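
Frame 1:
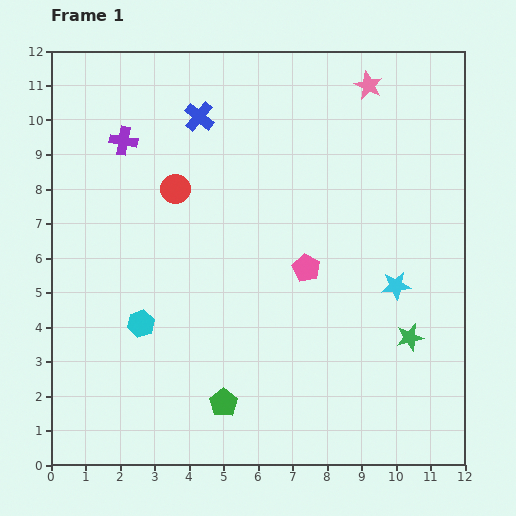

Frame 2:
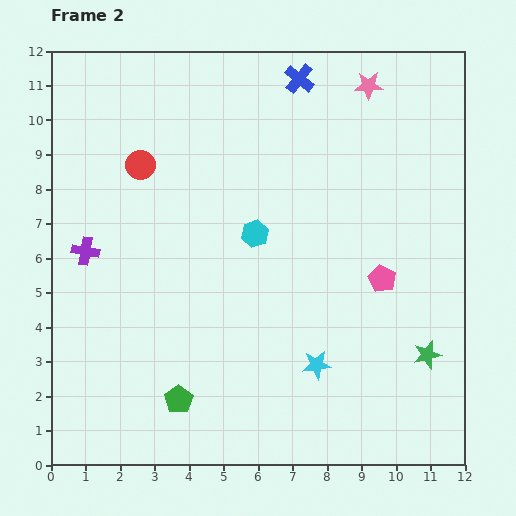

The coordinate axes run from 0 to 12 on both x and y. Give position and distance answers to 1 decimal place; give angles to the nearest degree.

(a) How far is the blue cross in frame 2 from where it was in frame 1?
3.1

The blue cross moved from (4.3, 10.1) to (7.2, 11.2), a distance of √(2.9² + 1.1²) ≈ 3.1.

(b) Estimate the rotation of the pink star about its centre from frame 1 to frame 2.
27° counter-clockwise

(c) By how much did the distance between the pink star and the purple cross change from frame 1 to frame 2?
+2.2

Distance in frame 1: 7.3. Distance in frame 2: 9.5.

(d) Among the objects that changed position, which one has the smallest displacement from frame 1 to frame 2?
the green star

(moved 0.7)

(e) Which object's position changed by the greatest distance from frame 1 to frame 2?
the cyan hexagon

(moved 4.2; next 3.4)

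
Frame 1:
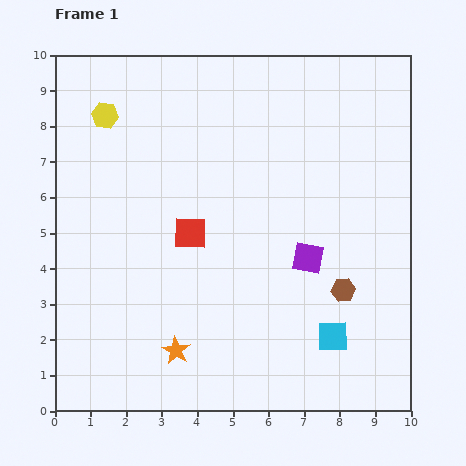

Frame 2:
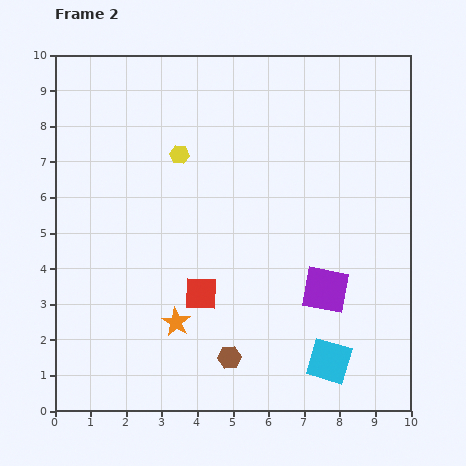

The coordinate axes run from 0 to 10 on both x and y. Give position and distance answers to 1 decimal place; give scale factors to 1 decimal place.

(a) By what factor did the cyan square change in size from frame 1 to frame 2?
1.4×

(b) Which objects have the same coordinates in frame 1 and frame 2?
none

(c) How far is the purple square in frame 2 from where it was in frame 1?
1.0

The purple square moved from (7.1, 4.3) to (7.6, 3.4), a distance of √(0.5² + 0.9²) ≈ 1.0.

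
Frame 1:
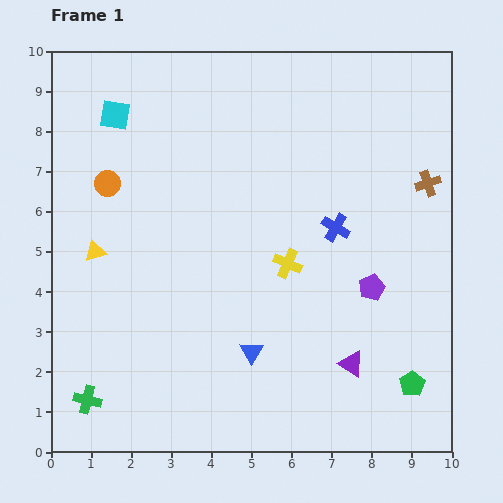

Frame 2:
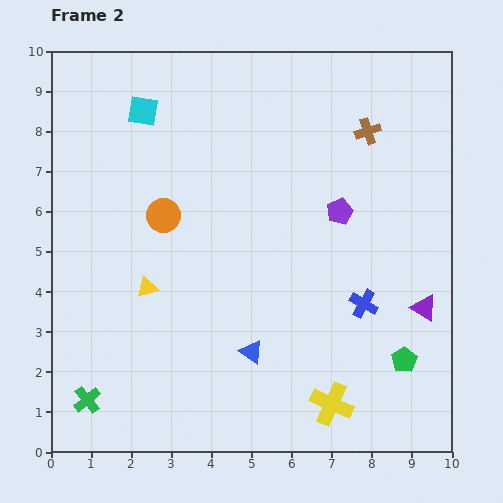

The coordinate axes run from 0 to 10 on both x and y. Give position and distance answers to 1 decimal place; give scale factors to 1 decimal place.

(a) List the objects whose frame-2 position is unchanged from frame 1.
the green cross, the blue triangle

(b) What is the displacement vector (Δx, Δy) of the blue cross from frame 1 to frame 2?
(0.7, -1.9)

The blue cross was at (7.1, 5.6) in frame 1 and (7.8, 3.7) in frame 2.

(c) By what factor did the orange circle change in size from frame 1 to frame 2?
1.3×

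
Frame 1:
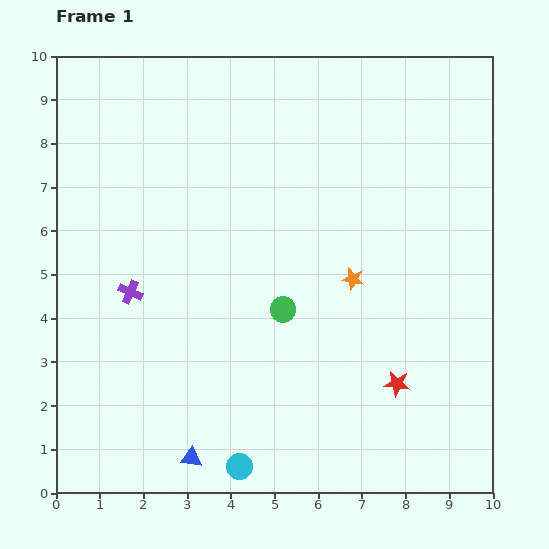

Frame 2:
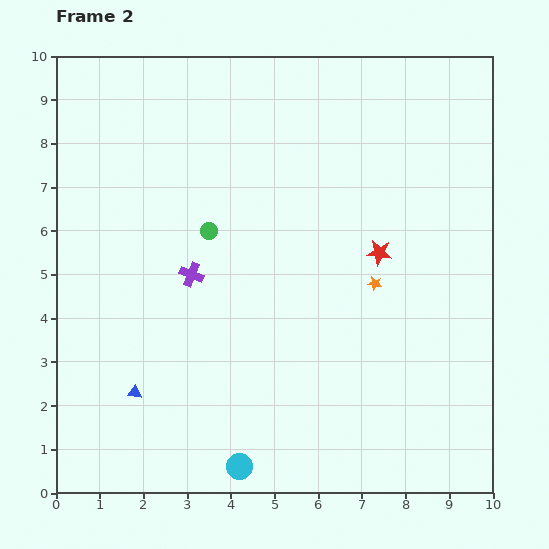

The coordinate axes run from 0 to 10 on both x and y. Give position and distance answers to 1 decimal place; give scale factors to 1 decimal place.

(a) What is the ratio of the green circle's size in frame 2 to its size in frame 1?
0.7×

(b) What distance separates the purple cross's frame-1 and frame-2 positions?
1.5

The purple cross moved from (1.7, 4.6) to (3.1, 5.0), a distance of √(1.4² + 0.4²) ≈ 1.5.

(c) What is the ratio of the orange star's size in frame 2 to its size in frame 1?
0.6×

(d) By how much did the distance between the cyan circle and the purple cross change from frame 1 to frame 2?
-0.2

Distance in frame 1: 4.7. Distance in frame 2: 4.5.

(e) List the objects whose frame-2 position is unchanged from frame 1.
the cyan circle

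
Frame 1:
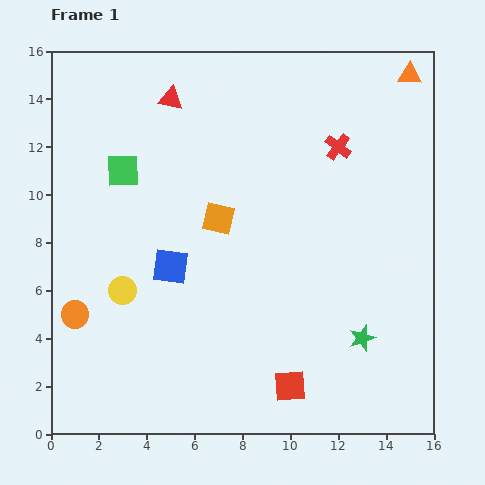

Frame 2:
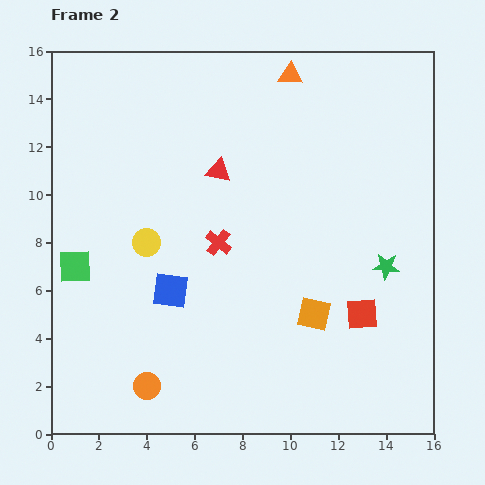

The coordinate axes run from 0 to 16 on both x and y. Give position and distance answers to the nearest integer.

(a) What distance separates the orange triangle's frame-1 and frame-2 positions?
5

The orange triangle moved from (15, 15) to (10, 15), a distance of √(5² + 0²) ≈ 5.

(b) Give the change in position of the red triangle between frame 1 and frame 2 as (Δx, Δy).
(2, -3)

The red triangle was at (5, 14) in frame 1 and (7, 11) in frame 2.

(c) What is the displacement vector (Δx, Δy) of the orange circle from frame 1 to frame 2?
(3, -3)

The orange circle was at (1, 5) in frame 1 and (4, 2) in frame 2.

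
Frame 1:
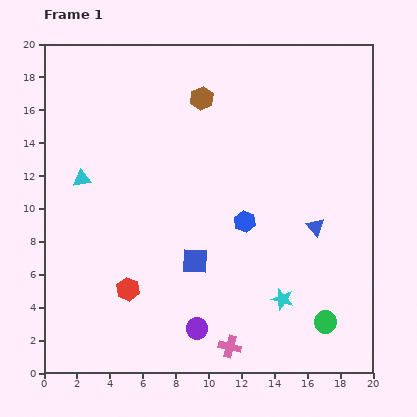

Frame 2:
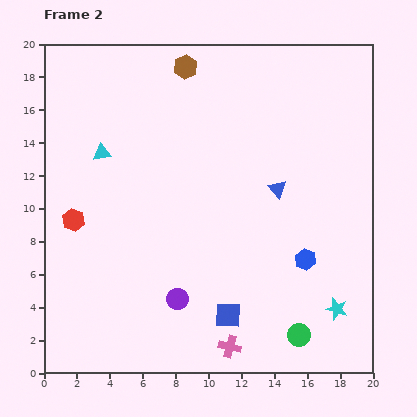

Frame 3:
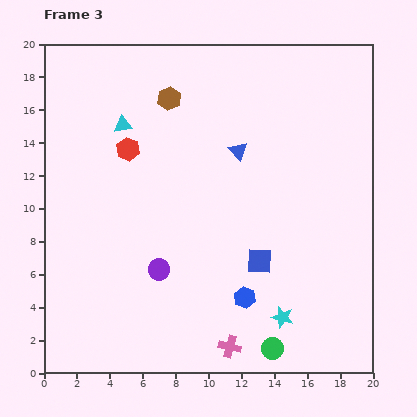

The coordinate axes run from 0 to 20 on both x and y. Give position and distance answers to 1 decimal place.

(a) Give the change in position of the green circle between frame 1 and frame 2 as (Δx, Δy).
(-1.6, -0.8)

The green circle was at (17.1, 3.1) in frame 1 and (15.5, 2.3) in frame 2.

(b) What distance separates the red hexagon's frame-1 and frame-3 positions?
8.5

The red hexagon moved from (5.1, 5.1) to (5.1, 13.6), a distance of √(0.0² + 8.5²) ≈ 8.5.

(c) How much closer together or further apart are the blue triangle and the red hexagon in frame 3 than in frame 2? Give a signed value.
-5.8

Distance in frame 2: 12.5. Distance in frame 3: 6.7.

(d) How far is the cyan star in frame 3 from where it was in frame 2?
3.3

The cyan star moved from (17.8, 3.9) to (14.5, 3.4), a distance of √(3.3² + 0.5²) ≈ 3.3.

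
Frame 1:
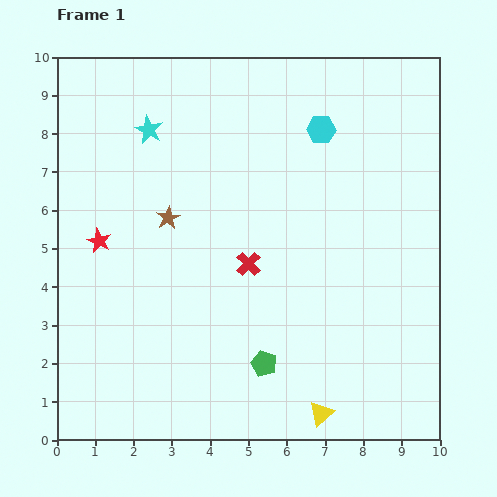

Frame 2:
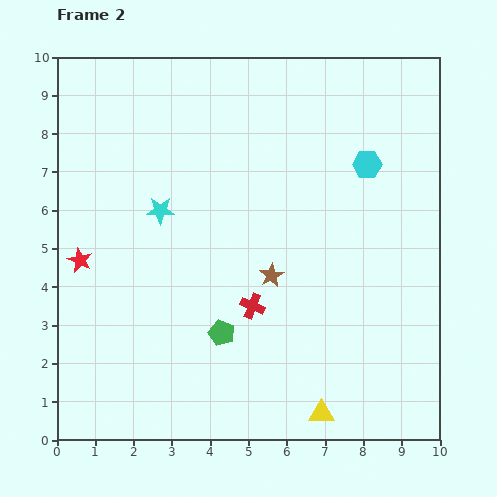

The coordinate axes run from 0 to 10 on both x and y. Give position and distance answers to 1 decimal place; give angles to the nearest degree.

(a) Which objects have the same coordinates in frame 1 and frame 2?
the yellow triangle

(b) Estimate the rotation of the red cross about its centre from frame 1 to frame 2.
23° counter-clockwise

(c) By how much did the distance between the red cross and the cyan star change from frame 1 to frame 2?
-0.9

Distance in frame 1: 4.4. Distance in frame 2: 3.5.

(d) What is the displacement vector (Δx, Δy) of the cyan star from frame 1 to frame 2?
(0.3, -2.1)

The cyan star was at (2.4, 8.1) in frame 1 and (2.7, 6.0) in frame 2.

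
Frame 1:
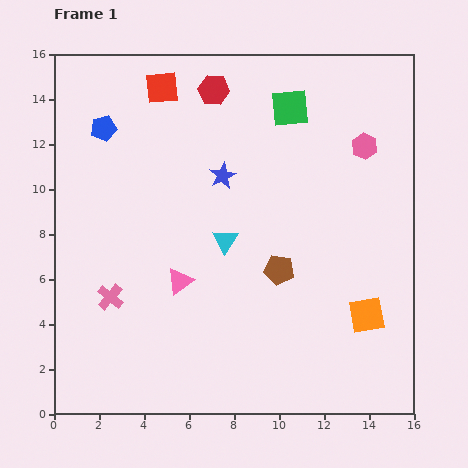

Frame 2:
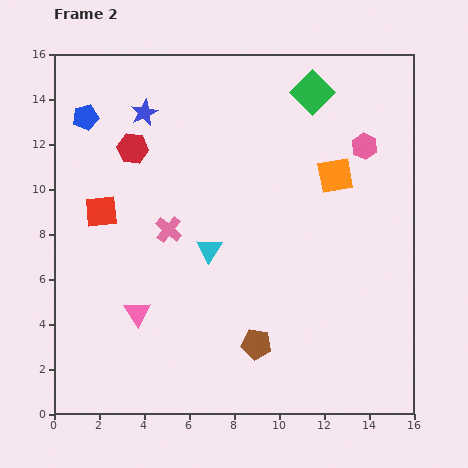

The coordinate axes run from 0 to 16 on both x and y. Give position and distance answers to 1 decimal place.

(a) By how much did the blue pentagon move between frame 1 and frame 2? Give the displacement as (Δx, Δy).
(-0.8, 0.5)

The blue pentagon was at (2.2, 12.7) in frame 1 and (1.4, 13.2) in frame 2.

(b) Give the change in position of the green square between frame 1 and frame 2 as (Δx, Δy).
(1.0, 0.7)

The green square was at (10.5, 13.6) in frame 1 and (11.5, 14.3) in frame 2.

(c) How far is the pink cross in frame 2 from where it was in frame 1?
4.0

The pink cross moved from (2.5, 5.2) to (5.1, 8.2), a distance of √(2.6² + 3.0²) ≈ 4.0.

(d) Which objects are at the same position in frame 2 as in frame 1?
the pink hexagon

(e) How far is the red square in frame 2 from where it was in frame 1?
6.1

The red square moved from (4.8, 14.5) to (2.1, 9.0), a distance of √(2.7² + 5.5²) ≈ 6.1.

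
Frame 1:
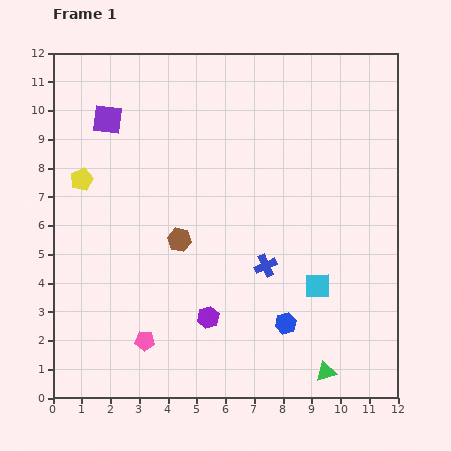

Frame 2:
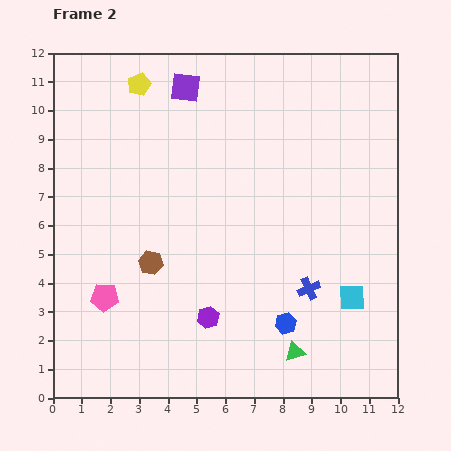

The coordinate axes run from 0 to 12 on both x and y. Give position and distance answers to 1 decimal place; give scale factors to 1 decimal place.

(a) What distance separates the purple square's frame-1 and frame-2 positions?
2.9

The purple square moved from (1.9, 9.7) to (4.6, 10.8), a distance of √(2.7² + 1.1²) ≈ 2.9.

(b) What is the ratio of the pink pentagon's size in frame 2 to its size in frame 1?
1.4×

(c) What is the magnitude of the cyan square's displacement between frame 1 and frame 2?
1.3

The cyan square moved from (9.2, 3.9) to (10.4, 3.5), a distance of √(1.2² + 0.4²) ≈ 1.3.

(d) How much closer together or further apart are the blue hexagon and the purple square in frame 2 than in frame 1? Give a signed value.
-0.5

Distance in frame 1: 9.4. Distance in frame 2: 8.9.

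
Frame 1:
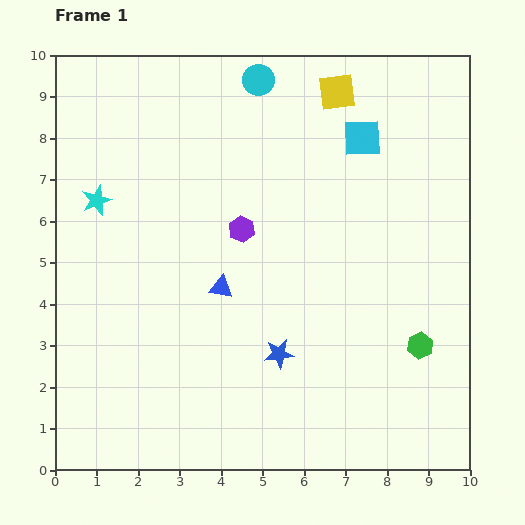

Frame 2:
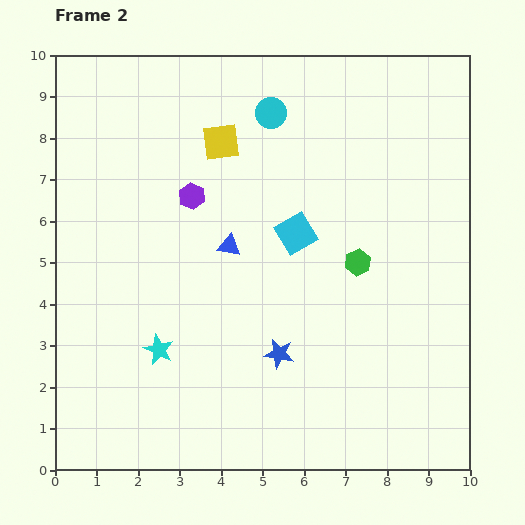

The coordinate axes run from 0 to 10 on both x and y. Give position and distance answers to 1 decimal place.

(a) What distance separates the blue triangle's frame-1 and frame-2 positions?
1.0

The blue triangle moved from (4.0, 4.4) to (4.2, 5.4), a distance of √(0.2² + 1.0²) ≈ 1.0.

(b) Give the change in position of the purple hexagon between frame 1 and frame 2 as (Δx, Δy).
(-1.2, 0.8)

The purple hexagon was at (4.5, 5.8) in frame 1 and (3.3, 6.6) in frame 2.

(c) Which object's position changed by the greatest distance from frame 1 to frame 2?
the cyan star

(moved 3.9; next 3.0)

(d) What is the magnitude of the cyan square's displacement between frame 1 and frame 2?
2.8

The cyan square moved from (7.4, 8.0) to (5.8, 5.7), a distance of √(1.6² + 2.3²) ≈ 2.8.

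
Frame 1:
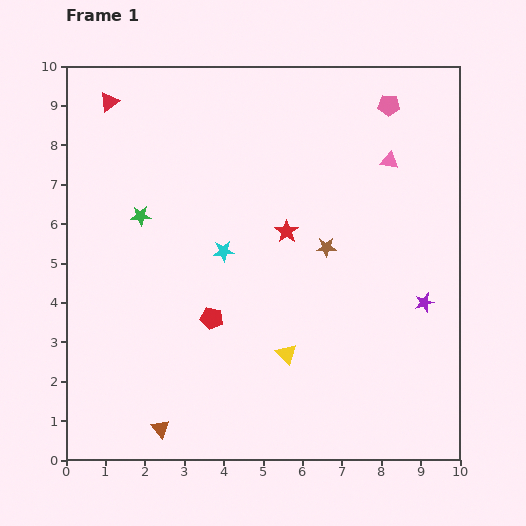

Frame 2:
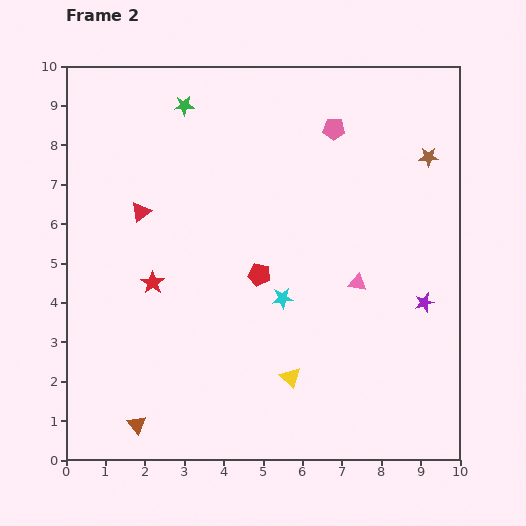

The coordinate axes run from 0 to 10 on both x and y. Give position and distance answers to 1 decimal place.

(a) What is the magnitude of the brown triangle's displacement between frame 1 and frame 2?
0.6

The brown triangle moved from (2.4, 0.8) to (1.8, 0.9), a distance of √(0.6² + 0.1²) ≈ 0.6.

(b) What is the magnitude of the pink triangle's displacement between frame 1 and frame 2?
3.2

The pink triangle moved from (8.2, 7.6) to (7.4, 4.5), a distance of √(0.8² + 3.1²) ≈ 3.2.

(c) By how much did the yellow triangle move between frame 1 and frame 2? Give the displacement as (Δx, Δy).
(0.1, -0.6)

The yellow triangle was at (5.6, 2.7) in frame 1 and (5.7, 2.1) in frame 2.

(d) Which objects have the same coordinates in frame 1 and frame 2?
the purple star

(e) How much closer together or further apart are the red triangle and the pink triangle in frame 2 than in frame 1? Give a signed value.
-1.5

Distance in frame 1: 7.3. Distance in frame 2: 5.8.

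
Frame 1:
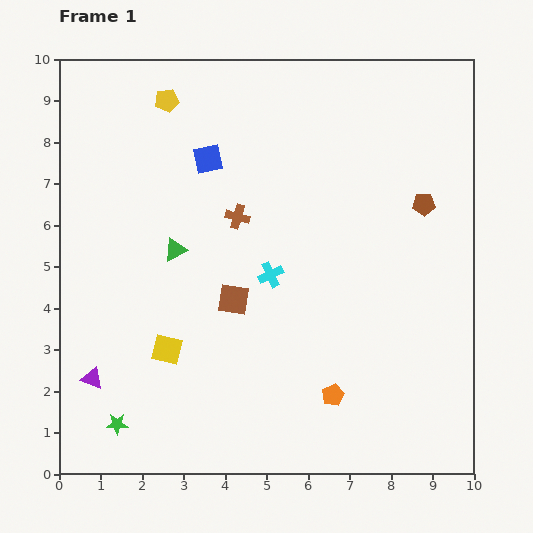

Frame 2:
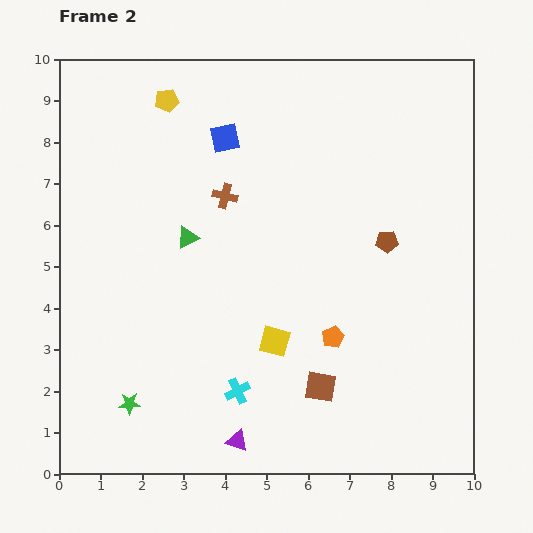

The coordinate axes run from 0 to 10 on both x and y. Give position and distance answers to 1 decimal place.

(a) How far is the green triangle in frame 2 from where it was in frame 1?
0.4

The green triangle moved from (2.8, 5.4) to (3.1, 5.7), a distance of √(0.3² + 0.3²) ≈ 0.4.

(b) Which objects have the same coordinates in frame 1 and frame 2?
the yellow pentagon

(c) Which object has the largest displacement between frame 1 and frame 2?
the purple triangle

(moved 3.8; next 3.0)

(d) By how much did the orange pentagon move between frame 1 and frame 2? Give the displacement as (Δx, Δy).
(0.0, 1.4)

The orange pentagon was at (6.6, 1.9) in frame 1 and (6.6, 3.3) in frame 2.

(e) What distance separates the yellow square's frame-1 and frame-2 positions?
2.6

The yellow square moved from (2.6, 3.0) to (5.2, 3.2), a distance of √(2.6² + 0.2²) ≈ 2.6.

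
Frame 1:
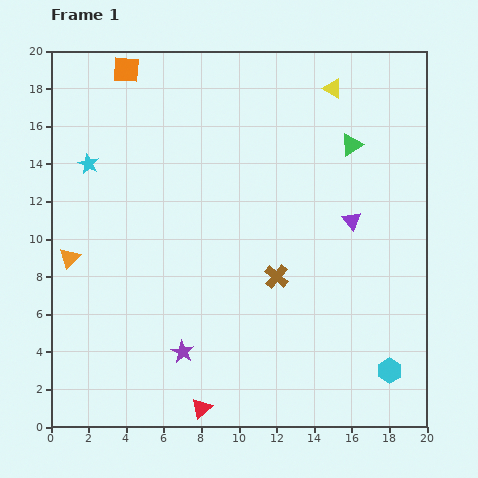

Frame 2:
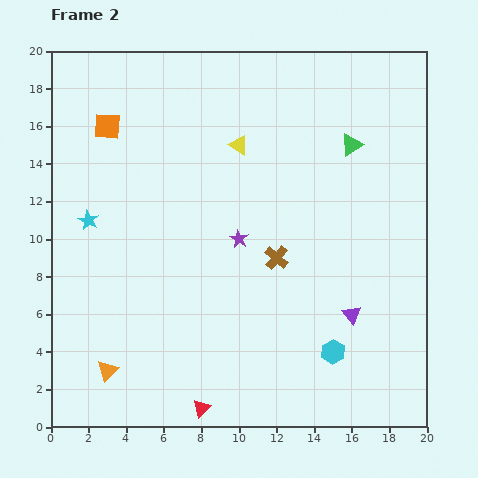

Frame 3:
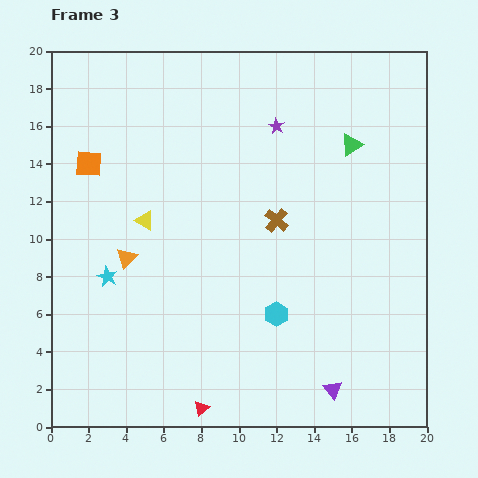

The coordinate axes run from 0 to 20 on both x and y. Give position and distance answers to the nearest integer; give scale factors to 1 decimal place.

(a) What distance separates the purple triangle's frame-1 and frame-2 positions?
5

The purple triangle moved from (16, 11) to (16, 6), a distance of √(0² + 5²) ≈ 5.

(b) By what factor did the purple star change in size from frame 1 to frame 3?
0.7×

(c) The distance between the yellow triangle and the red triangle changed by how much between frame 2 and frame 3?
-4

Distance in frame 2: 14. Distance in frame 3: 10.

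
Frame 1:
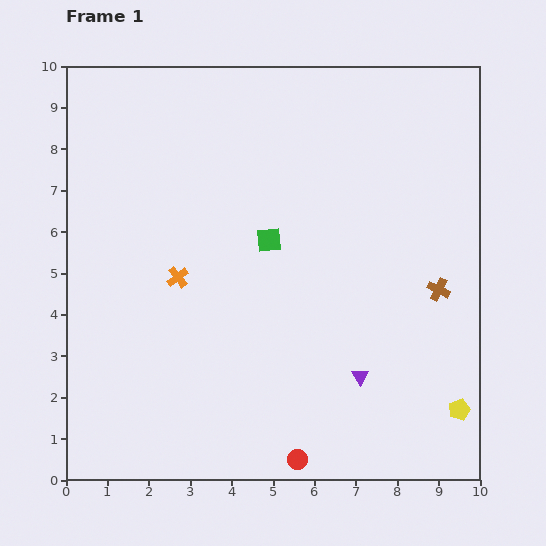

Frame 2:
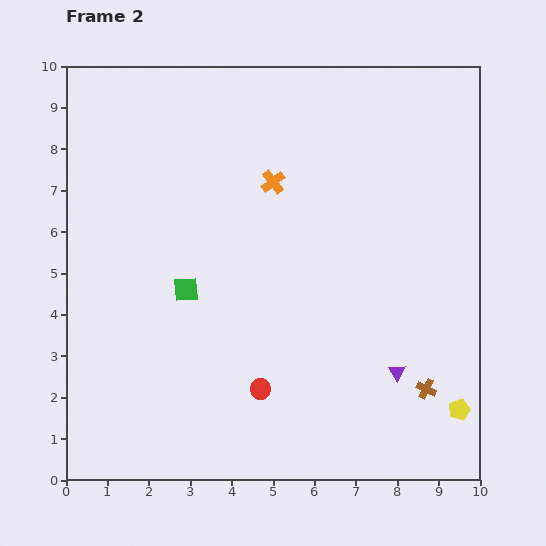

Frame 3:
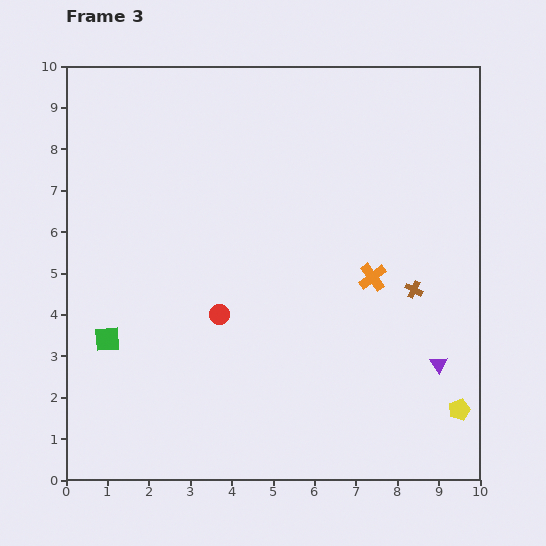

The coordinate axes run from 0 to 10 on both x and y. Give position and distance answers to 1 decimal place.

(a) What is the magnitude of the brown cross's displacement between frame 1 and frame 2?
2.4

The brown cross moved from (9.0, 4.6) to (8.7, 2.2), a distance of √(0.3² + 2.4²) ≈ 2.4.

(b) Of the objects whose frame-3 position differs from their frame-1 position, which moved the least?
the brown cross

(moved 0.6)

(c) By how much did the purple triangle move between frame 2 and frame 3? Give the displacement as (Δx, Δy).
(1.0, 0.2)

The purple triangle was at (8.0, 2.6) in frame 2 and (9.0, 2.8) in frame 3.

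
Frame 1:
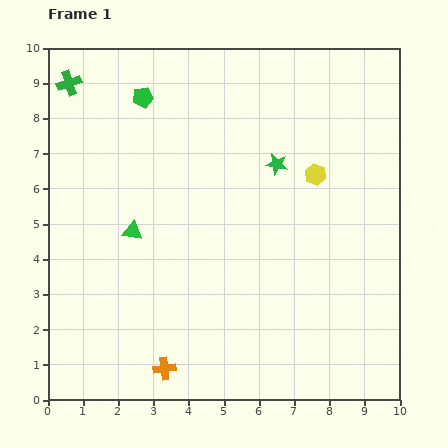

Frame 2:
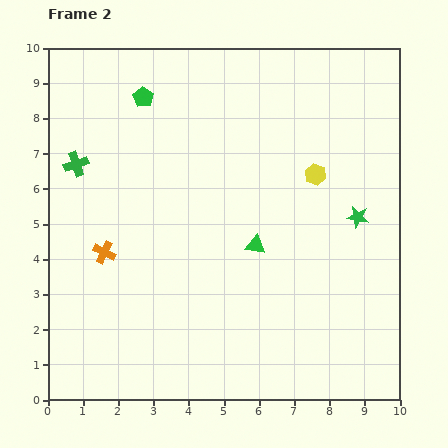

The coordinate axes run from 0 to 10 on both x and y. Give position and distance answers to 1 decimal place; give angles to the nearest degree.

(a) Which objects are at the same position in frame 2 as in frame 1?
the green pentagon, the yellow hexagon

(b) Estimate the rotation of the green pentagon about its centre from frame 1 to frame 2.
28° counter-clockwise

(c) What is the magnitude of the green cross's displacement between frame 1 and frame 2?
2.3

The green cross moved from (0.6, 9.0) to (0.8, 6.7), a distance of √(0.2² + 2.3²) ≈ 2.3.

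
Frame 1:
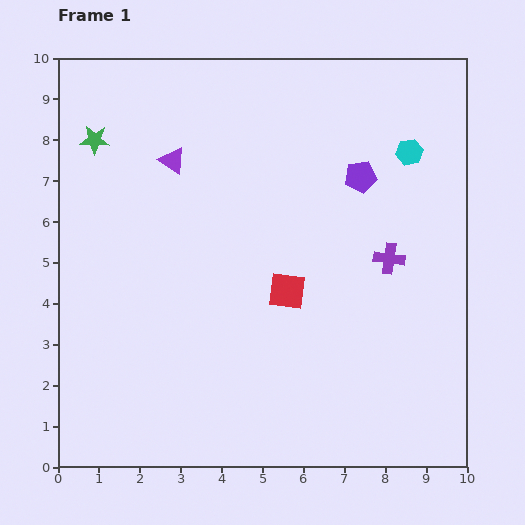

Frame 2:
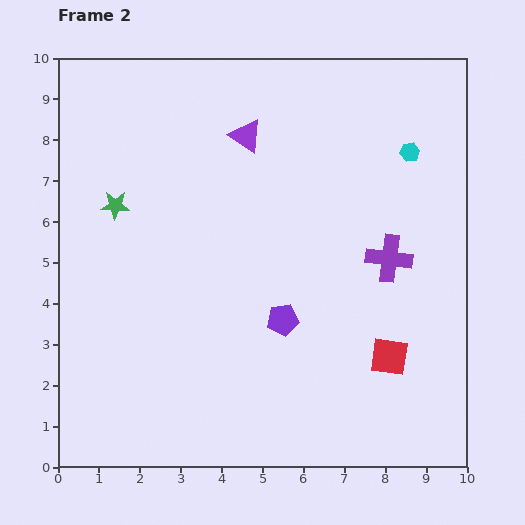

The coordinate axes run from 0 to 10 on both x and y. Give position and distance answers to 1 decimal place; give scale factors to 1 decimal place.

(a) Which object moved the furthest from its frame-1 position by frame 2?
the purple pentagon

(moved 4.0; next 3.0)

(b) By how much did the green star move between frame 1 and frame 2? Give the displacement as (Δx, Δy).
(0.5, -1.6)

The green star was at (0.9, 8.0) in frame 1 and (1.4, 6.4) in frame 2.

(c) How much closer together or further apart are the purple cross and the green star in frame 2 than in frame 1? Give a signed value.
-1.0

Distance in frame 1: 7.8. Distance in frame 2: 6.8.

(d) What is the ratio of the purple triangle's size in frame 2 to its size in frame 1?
1.3×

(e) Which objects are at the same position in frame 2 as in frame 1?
the purple cross, the cyan hexagon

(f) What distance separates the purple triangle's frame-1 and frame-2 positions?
1.9

The purple triangle moved from (2.8, 7.5) to (4.6, 8.1), a distance of √(1.8² + 0.6²) ≈ 1.9.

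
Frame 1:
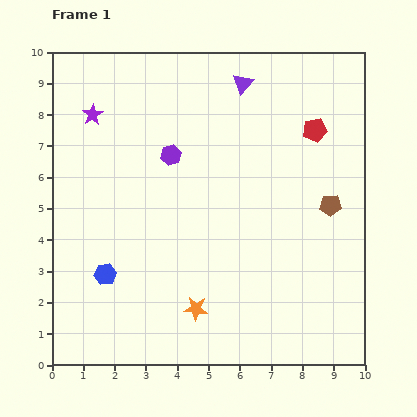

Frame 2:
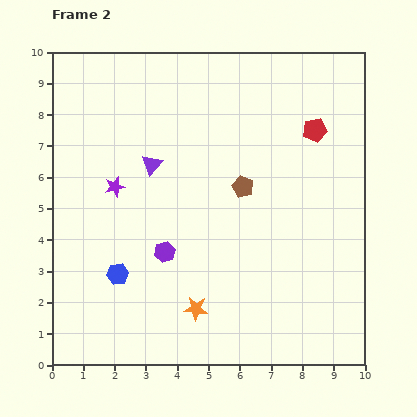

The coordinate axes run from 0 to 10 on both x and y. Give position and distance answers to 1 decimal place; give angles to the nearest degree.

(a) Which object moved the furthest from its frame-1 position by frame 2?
the purple triangle

(moved 3.9; next 3.1)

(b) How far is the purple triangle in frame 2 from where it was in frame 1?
3.9

The purple triangle moved from (6.1, 9.0) to (3.2, 6.4), a distance of √(2.9² + 2.6²) ≈ 3.9.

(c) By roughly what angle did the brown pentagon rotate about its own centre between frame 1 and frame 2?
24° clockwise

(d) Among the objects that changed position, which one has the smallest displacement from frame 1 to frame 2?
the blue hexagon

(moved 0.4)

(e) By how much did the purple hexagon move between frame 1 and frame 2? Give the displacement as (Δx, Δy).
(-0.2, -3.1)

The purple hexagon was at (3.8, 6.7) in frame 1 and (3.6, 3.6) in frame 2.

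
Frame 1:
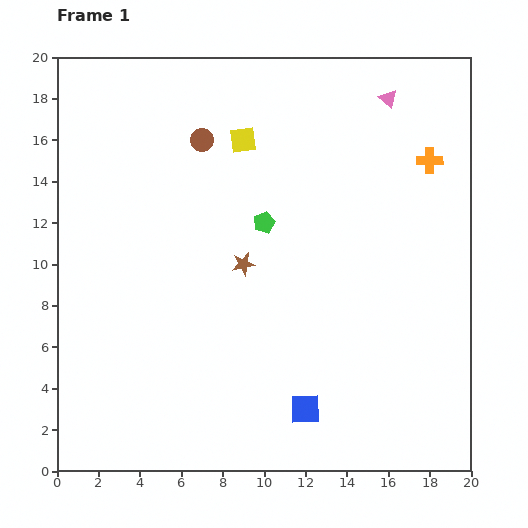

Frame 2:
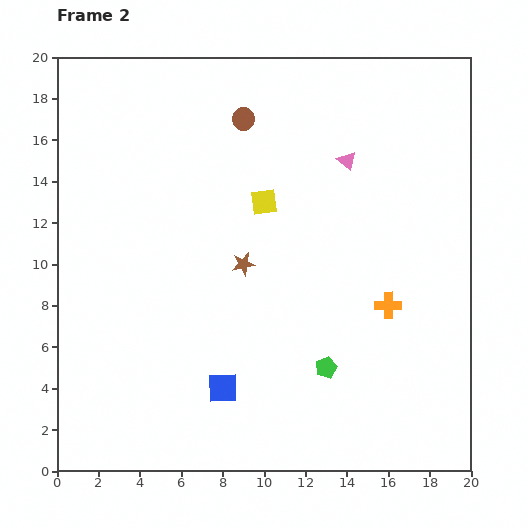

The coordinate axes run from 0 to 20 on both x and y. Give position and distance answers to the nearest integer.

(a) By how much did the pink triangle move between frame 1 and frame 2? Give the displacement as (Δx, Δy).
(-2, -3)

The pink triangle was at (16, 18) in frame 1 and (14, 15) in frame 2.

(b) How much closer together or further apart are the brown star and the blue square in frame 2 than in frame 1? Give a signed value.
-2

Distance in frame 1: 8. Distance in frame 2: 6.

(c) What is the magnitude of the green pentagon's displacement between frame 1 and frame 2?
8

The green pentagon moved from (10, 12) to (13, 5), a distance of √(3² + 7²) ≈ 8.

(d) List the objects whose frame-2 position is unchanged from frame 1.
the brown star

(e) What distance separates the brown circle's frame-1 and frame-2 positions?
2

The brown circle moved from (7, 16) to (9, 17), a distance of √(2² + 1²) ≈ 2.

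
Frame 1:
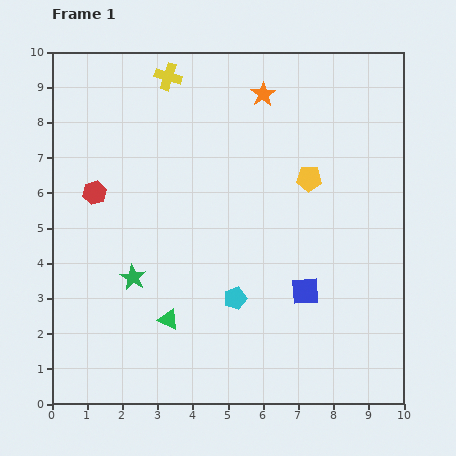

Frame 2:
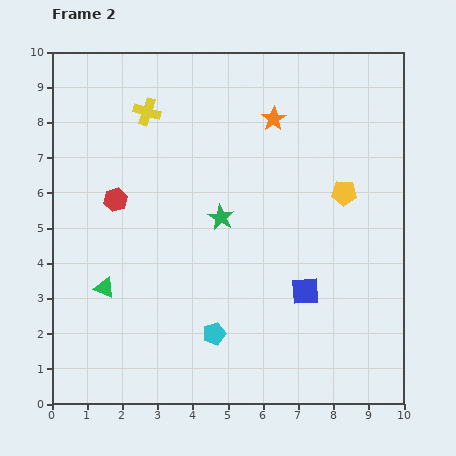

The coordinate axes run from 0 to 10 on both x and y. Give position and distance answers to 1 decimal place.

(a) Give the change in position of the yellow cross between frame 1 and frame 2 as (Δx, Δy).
(-0.6, -1.0)

The yellow cross was at (3.3, 9.3) in frame 1 and (2.7, 8.3) in frame 2.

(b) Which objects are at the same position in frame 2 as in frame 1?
the blue square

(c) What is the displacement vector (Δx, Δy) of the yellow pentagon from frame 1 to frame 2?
(1.0, -0.4)

The yellow pentagon was at (7.3, 6.4) in frame 1 and (8.3, 6.0) in frame 2.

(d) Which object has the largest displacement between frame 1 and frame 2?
the green star

(moved 3.0; next 2.0)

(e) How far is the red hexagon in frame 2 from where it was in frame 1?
0.6

The red hexagon moved from (1.2, 6.0) to (1.8, 5.8), a distance of √(0.6² + 0.2²) ≈ 0.6.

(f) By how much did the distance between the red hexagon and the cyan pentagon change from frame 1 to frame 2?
-0.3

Distance in frame 1: 5.0. Distance in frame 2: 4.7.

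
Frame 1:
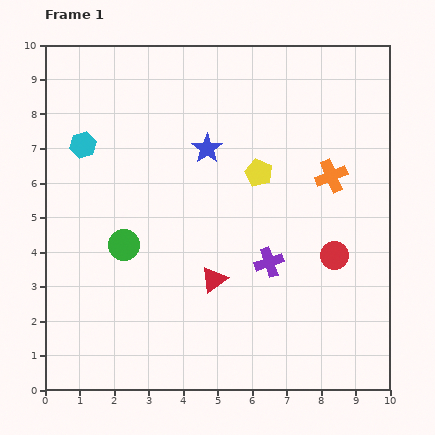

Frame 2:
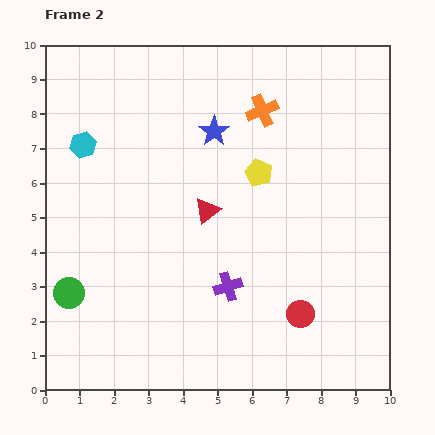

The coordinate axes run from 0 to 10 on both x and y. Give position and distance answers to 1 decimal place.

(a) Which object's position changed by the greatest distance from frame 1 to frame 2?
the orange cross

(moved 2.8; next 2.1)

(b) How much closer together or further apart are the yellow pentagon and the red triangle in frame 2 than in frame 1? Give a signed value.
-1.5

Distance in frame 1: 3.4. Distance in frame 2: 1.9.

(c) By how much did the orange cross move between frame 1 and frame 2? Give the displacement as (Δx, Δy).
(-2.0, 1.9)

The orange cross was at (8.3, 6.2) in frame 1 and (6.3, 8.1) in frame 2.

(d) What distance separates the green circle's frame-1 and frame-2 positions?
2.1

The green circle moved from (2.3, 4.2) to (0.7, 2.8), a distance of √(1.6² + 1.4²) ≈ 2.1.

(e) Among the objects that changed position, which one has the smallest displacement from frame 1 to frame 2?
the blue star

(moved 0.5)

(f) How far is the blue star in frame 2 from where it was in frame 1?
0.5

The blue star moved from (4.7, 7.0) to (4.9, 7.5), a distance of √(0.2² + 0.5²) ≈ 0.5.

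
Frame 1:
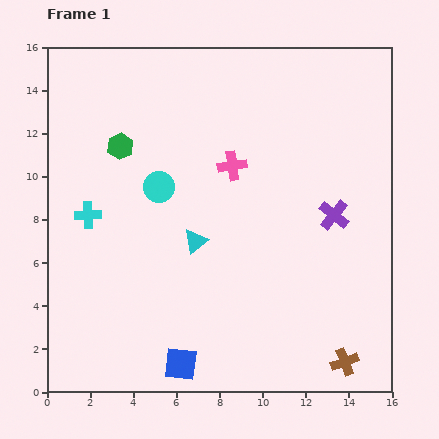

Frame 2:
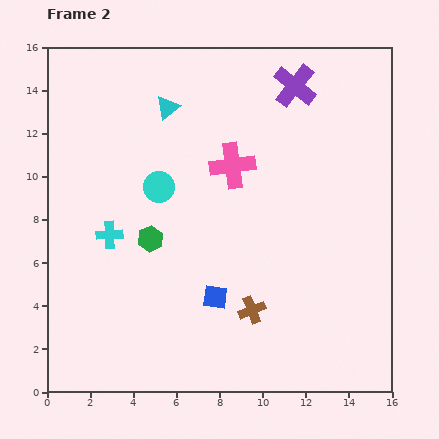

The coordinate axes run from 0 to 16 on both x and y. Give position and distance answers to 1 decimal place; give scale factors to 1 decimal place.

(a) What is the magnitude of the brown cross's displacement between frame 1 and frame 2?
4.9

The brown cross moved from (13.8, 1.4) to (9.5, 3.8), a distance of √(4.3² + 2.4²) ≈ 4.9.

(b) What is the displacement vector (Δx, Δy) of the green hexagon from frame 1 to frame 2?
(1.4, -4.3)

The green hexagon was at (3.4, 11.4) in frame 1 and (4.8, 7.1) in frame 2.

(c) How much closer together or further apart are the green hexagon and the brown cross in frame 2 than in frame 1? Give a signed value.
-8.7

Distance in frame 1: 14.4. Distance in frame 2: 5.7.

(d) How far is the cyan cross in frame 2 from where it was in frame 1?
1.3

The cyan cross moved from (1.9, 8.2) to (2.9, 7.3), a distance of √(1.0² + 0.9²) ≈ 1.3.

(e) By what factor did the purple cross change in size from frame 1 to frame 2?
1.4×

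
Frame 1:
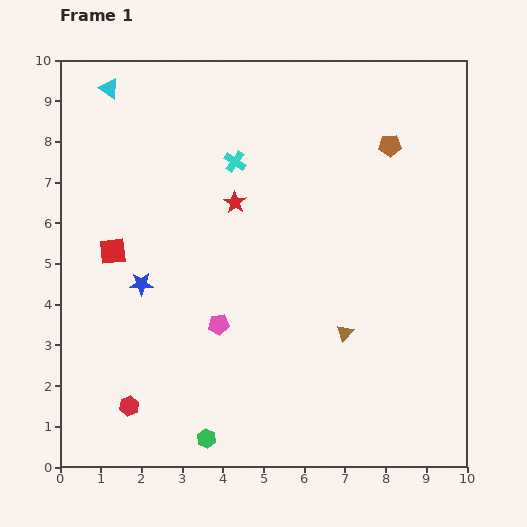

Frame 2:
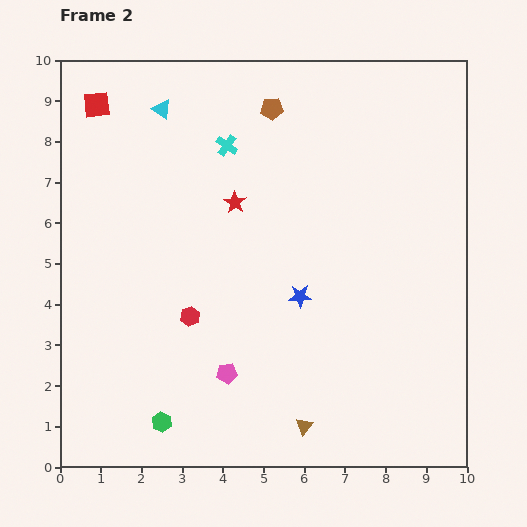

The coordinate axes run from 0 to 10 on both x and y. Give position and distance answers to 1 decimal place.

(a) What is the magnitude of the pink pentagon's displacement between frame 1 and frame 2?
1.2

The pink pentagon moved from (3.9, 3.5) to (4.1, 2.3), a distance of √(0.2² + 1.2²) ≈ 1.2.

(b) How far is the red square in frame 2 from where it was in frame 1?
3.6

The red square moved from (1.3, 5.3) to (0.9, 8.9), a distance of √(0.4² + 3.6²) ≈ 3.6.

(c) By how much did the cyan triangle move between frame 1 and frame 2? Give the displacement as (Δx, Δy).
(1.3, -0.5)

The cyan triangle was at (1.2, 9.3) in frame 1 and (2.5, 8.8) in frame 2.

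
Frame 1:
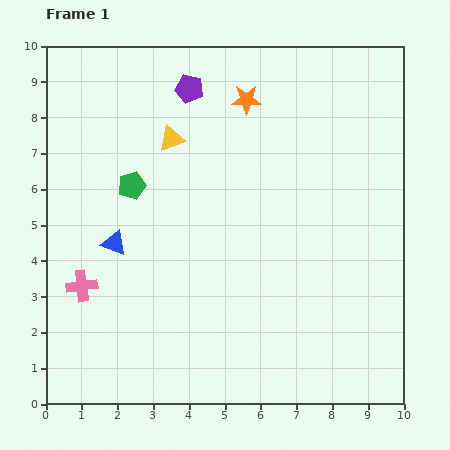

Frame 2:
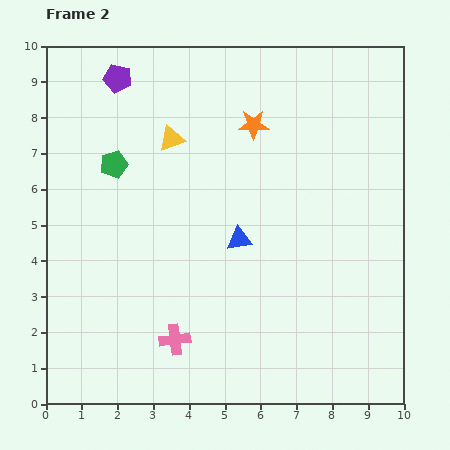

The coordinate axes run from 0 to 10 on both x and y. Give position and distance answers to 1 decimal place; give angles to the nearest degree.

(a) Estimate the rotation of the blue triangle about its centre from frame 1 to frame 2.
29° counter-clockwise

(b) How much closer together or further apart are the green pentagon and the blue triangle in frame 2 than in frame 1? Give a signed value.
+2.4

Distance in frame 1: 1.7. Distance in frame 2: 4.1.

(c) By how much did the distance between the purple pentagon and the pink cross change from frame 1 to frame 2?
+1.2

Distance in frame 1: 6.3. Distance in frame 2: 7.5.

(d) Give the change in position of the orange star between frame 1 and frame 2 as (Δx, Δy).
(0.2, -0.7)

The orange star was at (5.6, 8.5) in frame 1 and (5.8, 7.8) in frame 2.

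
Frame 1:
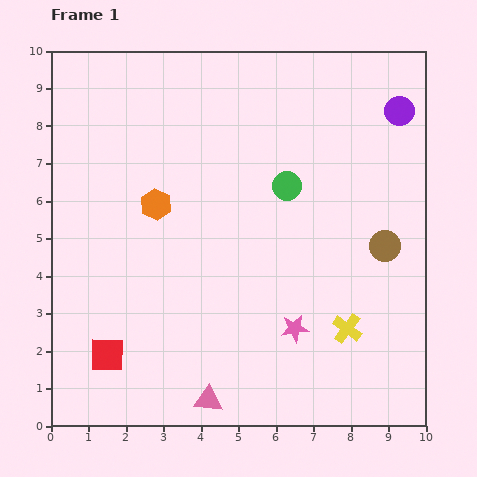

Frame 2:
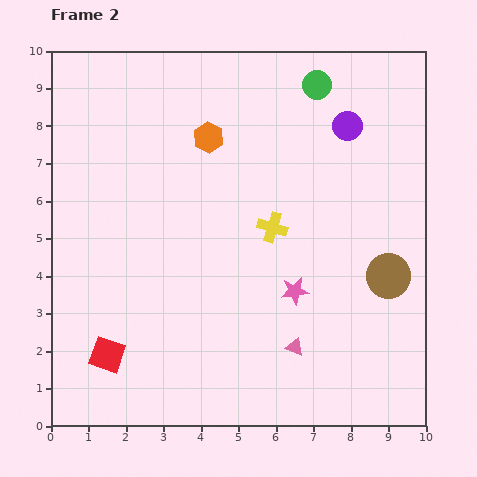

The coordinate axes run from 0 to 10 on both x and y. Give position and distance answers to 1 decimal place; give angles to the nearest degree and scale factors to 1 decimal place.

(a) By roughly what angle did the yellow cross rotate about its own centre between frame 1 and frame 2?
19° counter-clockwise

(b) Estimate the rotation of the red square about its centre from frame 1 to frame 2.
18° clockwise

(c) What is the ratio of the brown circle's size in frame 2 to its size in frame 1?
1.4×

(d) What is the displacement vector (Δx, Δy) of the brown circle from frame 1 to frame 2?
(0.1, -0.8)

The brown circle was at (8.9, 4.8) in frame 1 and (9.0, 4.0) in frame 2.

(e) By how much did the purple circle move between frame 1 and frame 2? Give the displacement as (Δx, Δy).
(-1.4, -0.4)

The purple circle was at (9.3, 8.4) in frame 1 and (7.9, 8.0) in frame 2.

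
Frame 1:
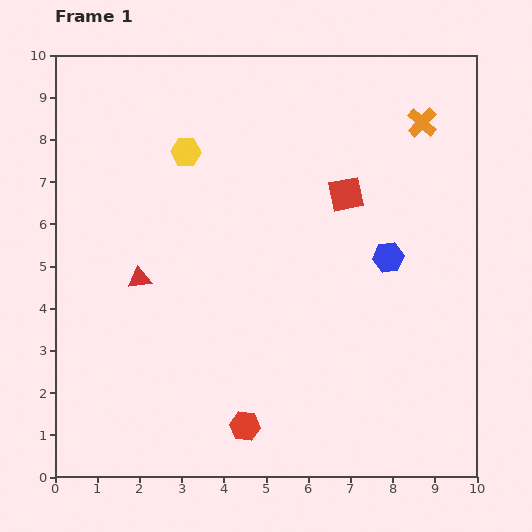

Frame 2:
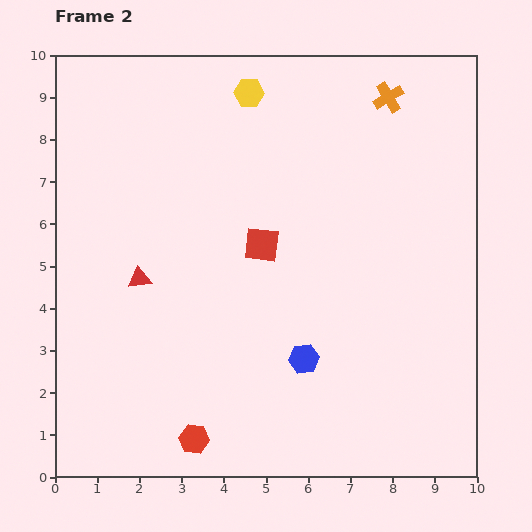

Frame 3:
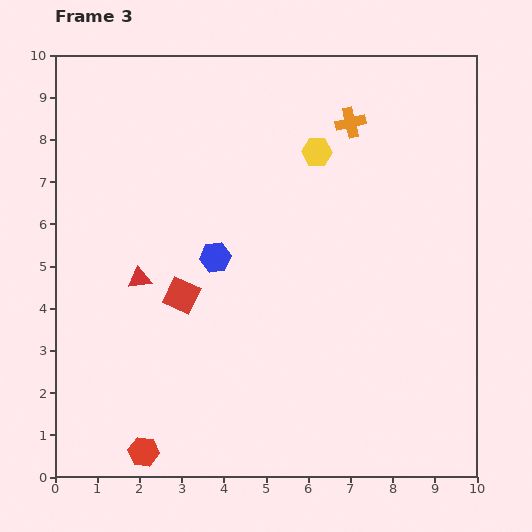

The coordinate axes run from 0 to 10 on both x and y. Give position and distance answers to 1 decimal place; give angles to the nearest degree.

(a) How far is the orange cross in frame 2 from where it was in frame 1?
1.0

The orange cross moved from (8.7, 8.4) to (7.9, 9.0), a distance of √(0.8² + 0.6²) ≈ 1.0.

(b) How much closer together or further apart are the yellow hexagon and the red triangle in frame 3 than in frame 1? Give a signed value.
+2.0

Distance in frame 1: 3.2. Distance in frame 3: 5.2.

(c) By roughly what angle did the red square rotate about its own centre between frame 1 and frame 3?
35° clockwise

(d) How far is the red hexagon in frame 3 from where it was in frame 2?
1.2

The red hexagon moved from (3.3, 0.9) to (2.1, 0.6), a distance of √(1.2² + 0.3²) ≈ 1.2.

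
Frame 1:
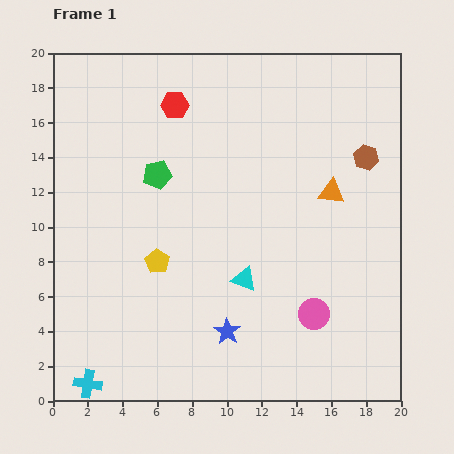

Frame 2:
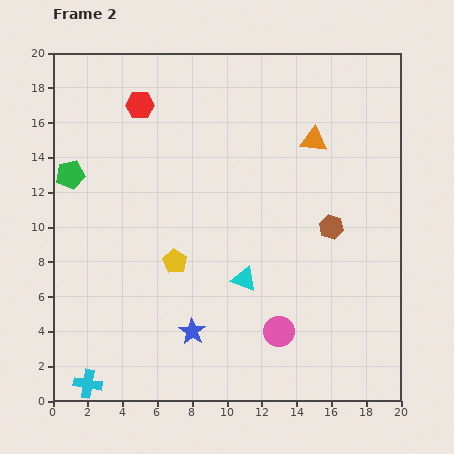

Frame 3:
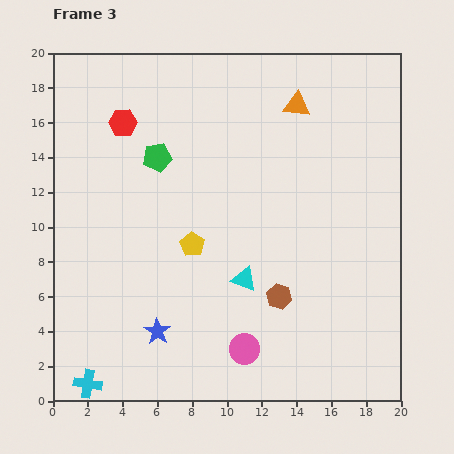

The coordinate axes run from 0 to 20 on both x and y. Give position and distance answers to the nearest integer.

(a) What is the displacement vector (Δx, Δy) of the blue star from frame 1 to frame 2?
(-2, 0)

The blue star was at (10, 4) in frame 1 and (8, 4) in frame 2.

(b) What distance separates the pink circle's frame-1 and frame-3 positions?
4

The pink circle moved from (15, 5) to (11, 3), a distance of √(4² + 2²) ≈ 4.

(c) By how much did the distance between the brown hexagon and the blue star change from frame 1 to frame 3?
-6

Distance in frame 1: 13. Distance in frame 3: 7.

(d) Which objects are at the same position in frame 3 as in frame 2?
the cyan cross, the cyan triangle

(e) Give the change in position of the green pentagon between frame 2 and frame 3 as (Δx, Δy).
(5, 1)

The green pentagon was at (1, 13) in frame 2 and (6, 14) in frame 3.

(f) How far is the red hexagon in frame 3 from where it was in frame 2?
1

The red hexagon moved from (5, 17) to (4, 16), a distance of √(1² + 1²) ≈ 1.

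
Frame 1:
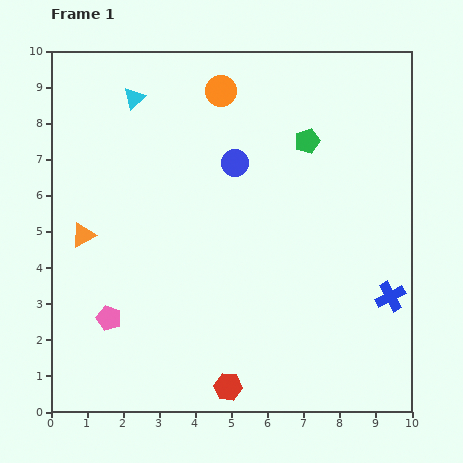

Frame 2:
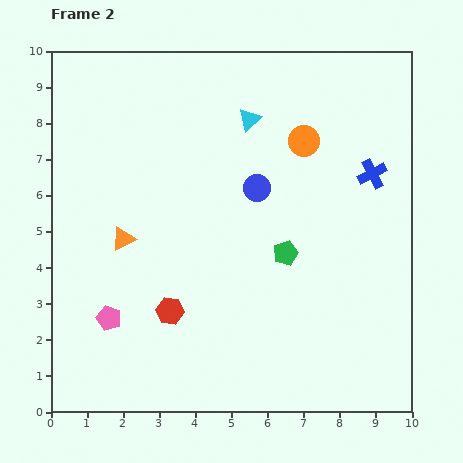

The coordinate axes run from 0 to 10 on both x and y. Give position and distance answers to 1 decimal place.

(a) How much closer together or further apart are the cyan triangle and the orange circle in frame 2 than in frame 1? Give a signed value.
-0.8

Distance in frame 1: 2.4. Distance in frame 2: 1.6.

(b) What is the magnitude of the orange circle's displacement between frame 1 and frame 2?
2.7

The orange circle moved from (4.7, 8.9) to (7.0, 7.5), a distance of √(2.3² + 1.4²) ≈ 2.7.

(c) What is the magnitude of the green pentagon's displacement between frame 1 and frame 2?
3.2

The green pentagon moved from (7.1, 7.5) to (6.5, 4.4), a distance of √(0.6² + 3.1²) ≈ 3.2.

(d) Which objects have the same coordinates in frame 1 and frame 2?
the pink pentagon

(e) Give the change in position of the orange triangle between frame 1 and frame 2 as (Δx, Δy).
(1.1, -0.1)

The orange triangle was at (0.9, 4.9) in frame 1 and (2.0, 4.8) in frame 2.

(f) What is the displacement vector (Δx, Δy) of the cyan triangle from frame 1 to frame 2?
(3.2, -0.6)

The cyan triangle was at (2.3, 8.7) in frame 1 and (5.5, 8.1) in frame 2.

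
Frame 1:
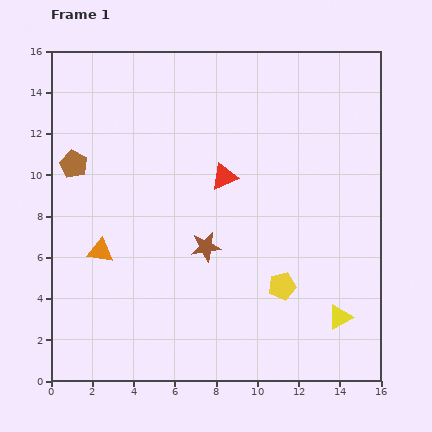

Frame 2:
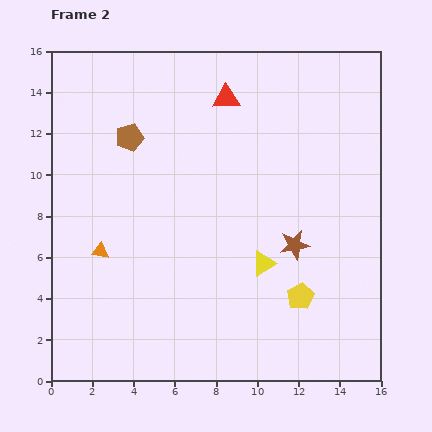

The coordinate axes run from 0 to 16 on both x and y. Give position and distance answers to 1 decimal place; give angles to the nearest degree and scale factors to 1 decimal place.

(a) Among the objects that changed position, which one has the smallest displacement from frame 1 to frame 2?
the yellow pentagon

(moved 1.0)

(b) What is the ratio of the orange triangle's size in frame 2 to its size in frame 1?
0.7×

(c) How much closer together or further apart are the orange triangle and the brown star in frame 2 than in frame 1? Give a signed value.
+4.3

Distance in frame 1: 5.1. Distance in frame 2: 9.4.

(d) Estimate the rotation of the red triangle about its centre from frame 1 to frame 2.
21° clockwise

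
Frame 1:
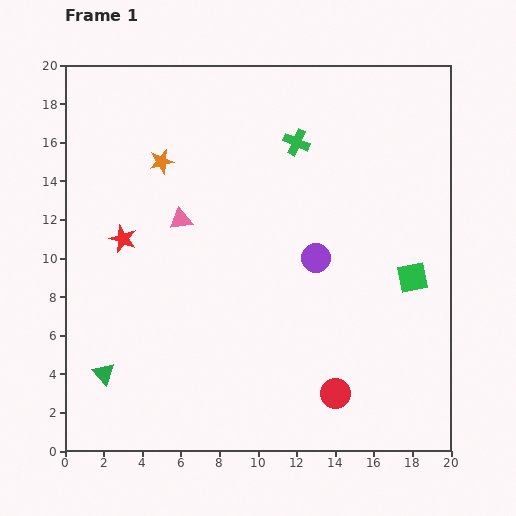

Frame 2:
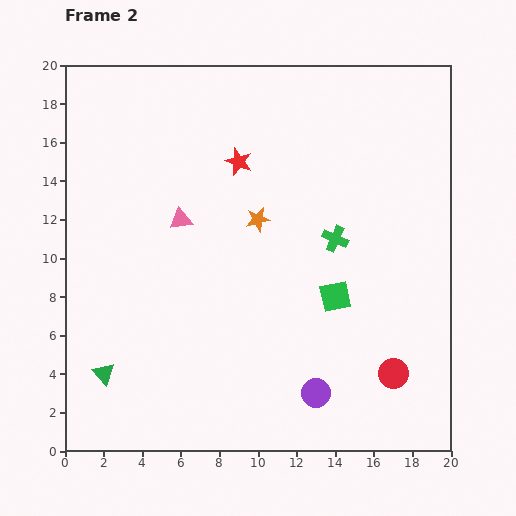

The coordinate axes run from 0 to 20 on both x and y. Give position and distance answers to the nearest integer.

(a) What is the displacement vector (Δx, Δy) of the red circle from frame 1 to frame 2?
(3, 1)

The red circle was at (14, 3) in frame 1 and (17, 4) in frame 2.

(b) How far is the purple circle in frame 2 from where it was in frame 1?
7

The purple circle moved from (13, 10) to (13, 3), a distance of √(0² + 7²) ≈ 7.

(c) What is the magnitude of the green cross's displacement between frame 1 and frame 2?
5

The green cross moved from (12, 16) to (14, 11), a distance of √(2² + 5²) ≈ 5.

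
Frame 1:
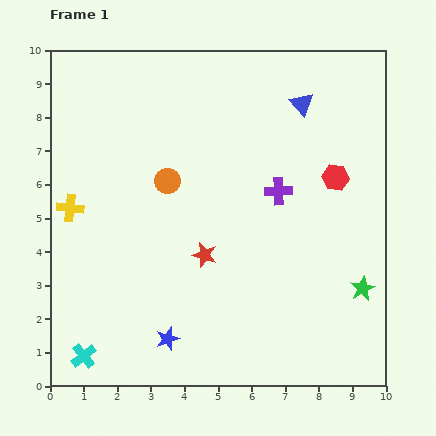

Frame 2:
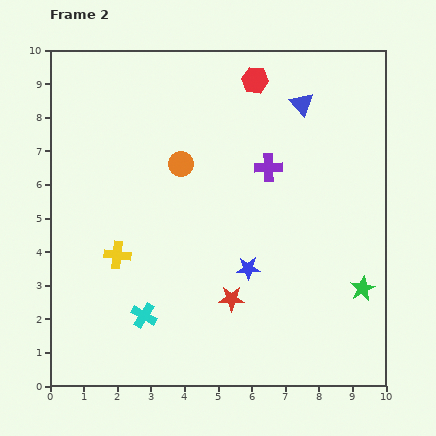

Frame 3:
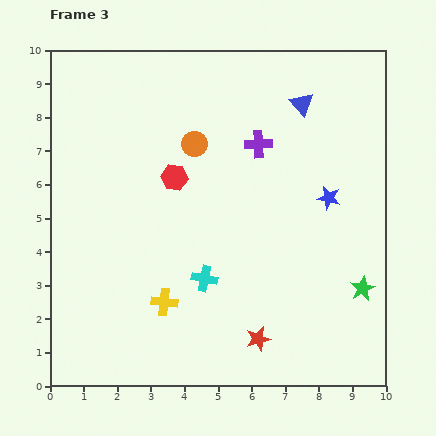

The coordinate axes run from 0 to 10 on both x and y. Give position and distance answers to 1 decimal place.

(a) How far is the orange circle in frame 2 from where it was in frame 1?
0.6

The orange circle moved from (3.5, 6.1) to (3.9, 6.6), a distance of √(0.4² + 0.5²) ≈ 0.6.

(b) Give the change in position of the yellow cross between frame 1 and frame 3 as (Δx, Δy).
(2.8, -2.8)

The yellow cross was at (0.6, 5.3) in frame 1 and (3.4, 2.5) in frame 3.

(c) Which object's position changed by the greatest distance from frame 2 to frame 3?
the red hexagon

(moved 3.8; next 3.2)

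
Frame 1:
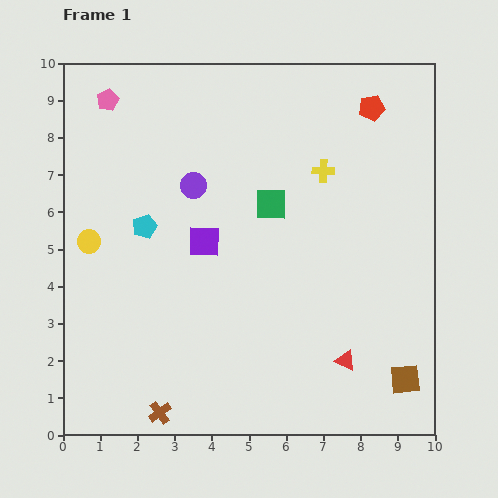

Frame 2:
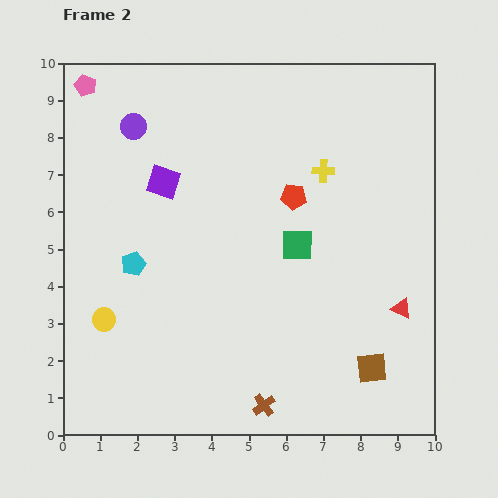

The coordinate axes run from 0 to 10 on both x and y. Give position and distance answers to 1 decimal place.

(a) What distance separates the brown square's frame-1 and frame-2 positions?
0.9

The brown square moved from (9.2, 1.5) to (8.3, 1.8), a distance of √(0.9² + 0.3²) ≈ 0.9.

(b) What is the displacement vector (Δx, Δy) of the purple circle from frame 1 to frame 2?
(-1.6, 1.6)

The purple circle was at (3.5, 6.7) in frame 1 and (1.9, 8.3) in frame 2.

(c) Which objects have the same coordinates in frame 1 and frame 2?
the yellow cross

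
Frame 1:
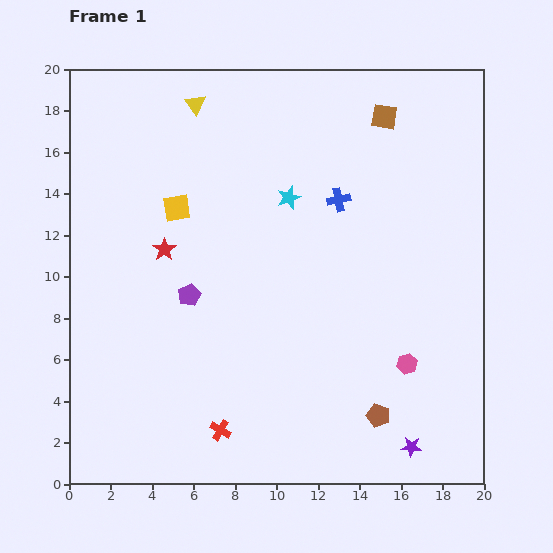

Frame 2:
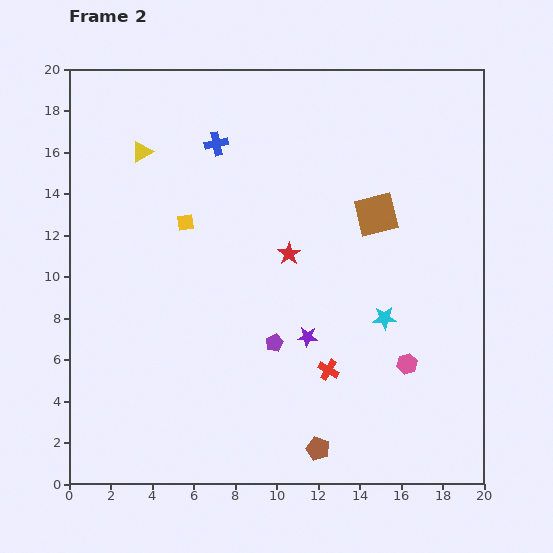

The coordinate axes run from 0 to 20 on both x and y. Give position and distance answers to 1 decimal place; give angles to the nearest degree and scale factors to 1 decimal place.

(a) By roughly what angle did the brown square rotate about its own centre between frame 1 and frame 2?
23° counter-clockwise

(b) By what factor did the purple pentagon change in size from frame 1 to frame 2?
0.8×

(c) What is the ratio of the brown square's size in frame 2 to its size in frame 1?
1.7×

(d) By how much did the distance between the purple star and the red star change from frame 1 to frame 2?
-11.1

Distance in frame 1: 15.2. Distance in frame 2: 4.1.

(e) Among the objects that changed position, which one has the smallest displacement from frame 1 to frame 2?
the yellow square

(moved 0.8)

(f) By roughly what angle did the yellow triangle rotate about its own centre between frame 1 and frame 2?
36° clockwise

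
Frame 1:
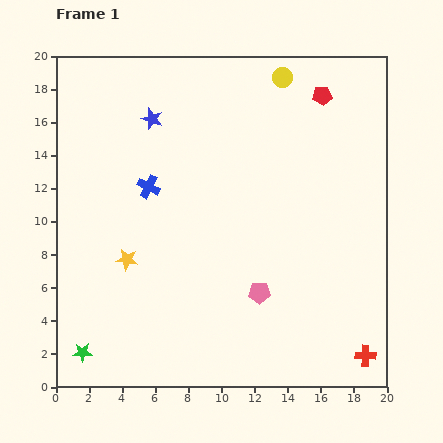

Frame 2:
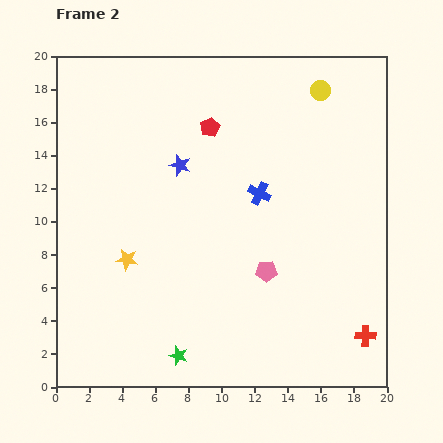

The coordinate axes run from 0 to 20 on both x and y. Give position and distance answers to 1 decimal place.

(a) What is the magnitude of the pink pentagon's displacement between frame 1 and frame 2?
1.4

The pink pentagon moved from (12.3, 5.7) to (12.7, 7.0), a distance of √(0.4² + 1.3²) ≈ 1.4.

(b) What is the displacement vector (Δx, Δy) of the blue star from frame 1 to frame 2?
(1.7, -2.8)

The blue star was at (5.8, 16.2) in frame 1 and (7.5, 13.4) in frame 2.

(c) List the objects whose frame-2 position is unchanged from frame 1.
the yellow star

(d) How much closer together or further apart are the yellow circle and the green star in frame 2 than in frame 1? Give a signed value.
-2.3

Distance in frame 1: 20.5. Distance in frame 2: 18.2.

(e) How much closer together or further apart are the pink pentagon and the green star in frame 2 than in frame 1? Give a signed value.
-3.9

Distance in frame 1: 11.3. Distance in frame 2: 7.4.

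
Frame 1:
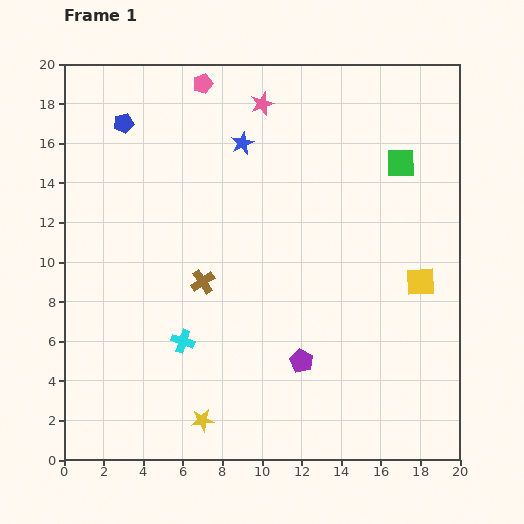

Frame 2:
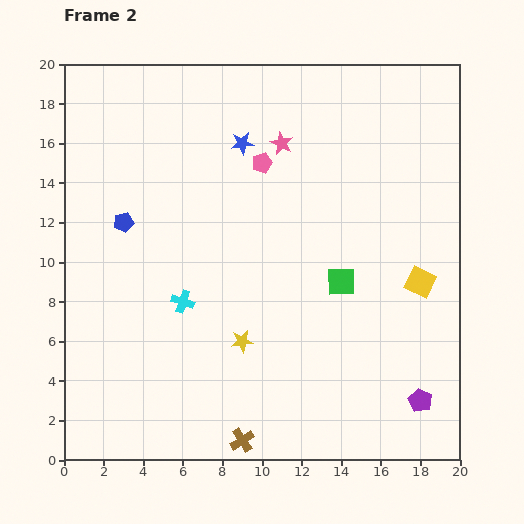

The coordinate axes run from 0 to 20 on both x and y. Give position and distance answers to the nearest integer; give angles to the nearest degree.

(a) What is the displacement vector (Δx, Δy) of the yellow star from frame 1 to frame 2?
(2, 4)

The yellow star was at (7, 2) in frame 1 and (9, 6) in frame 2.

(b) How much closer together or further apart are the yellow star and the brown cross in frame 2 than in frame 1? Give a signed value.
-2

Distance in frame 1: 7. Distance in frame 2: 5.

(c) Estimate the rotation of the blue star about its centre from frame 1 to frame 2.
18° clockwise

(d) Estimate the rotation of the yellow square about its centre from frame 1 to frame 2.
28° clockwise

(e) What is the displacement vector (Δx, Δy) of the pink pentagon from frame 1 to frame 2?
(3, -4)

The pink pentagon was at (7, 19) in frame 1 and (10, 15) in frame 2.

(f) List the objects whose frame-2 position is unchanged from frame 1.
the blue star, the yellow square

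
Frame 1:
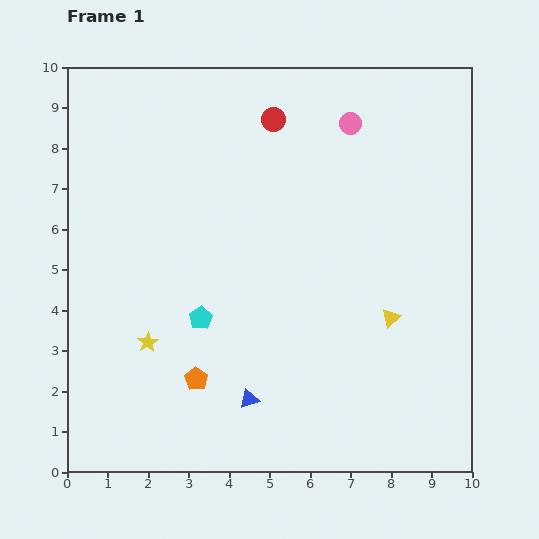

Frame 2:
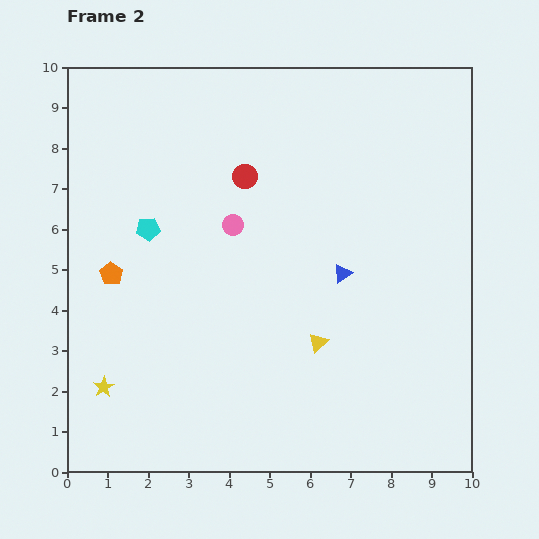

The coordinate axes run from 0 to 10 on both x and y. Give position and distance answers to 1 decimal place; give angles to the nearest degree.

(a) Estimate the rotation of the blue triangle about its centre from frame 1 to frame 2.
15° counter-clockwise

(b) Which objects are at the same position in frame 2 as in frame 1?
none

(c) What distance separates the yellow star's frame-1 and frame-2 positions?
1.6

The yellow star moved from (2.0, 3.2) to (0.9, 2.1), a distance of √(1.1² + 1.1²) ≈ 1.6.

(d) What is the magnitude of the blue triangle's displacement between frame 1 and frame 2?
3.9

The blue triangle moved from (4.5, 1.8) to (6.8, 4.9), a distance of √(2.3² + 3.1²) ≈ 3.9.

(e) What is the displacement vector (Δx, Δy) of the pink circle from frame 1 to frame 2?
(-2.9, -2.5)

The pink circle was at (7.0, 8.6) in frame 1 and (4.1, 6.1) in frame 2.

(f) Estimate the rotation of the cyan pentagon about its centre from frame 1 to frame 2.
27° clockwise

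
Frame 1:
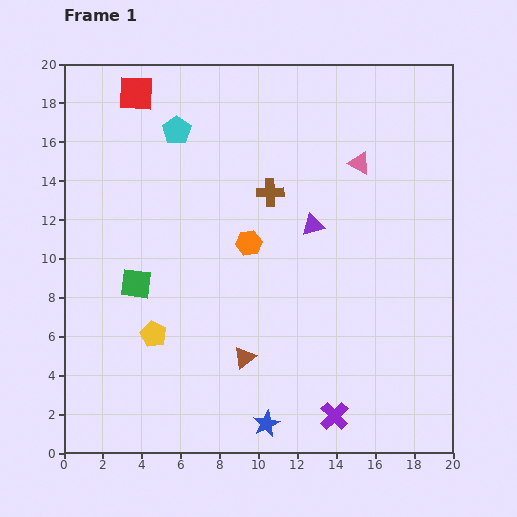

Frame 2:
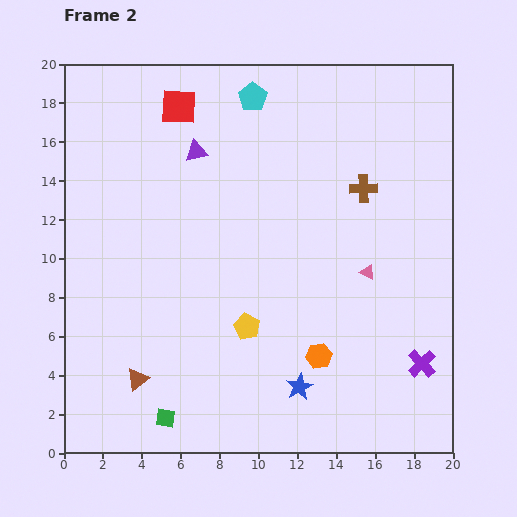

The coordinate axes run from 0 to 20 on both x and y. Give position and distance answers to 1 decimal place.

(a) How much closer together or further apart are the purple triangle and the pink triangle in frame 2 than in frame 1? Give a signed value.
+6.8

Distance in frame 1: 4.0. Distance in frame 2: 10.8.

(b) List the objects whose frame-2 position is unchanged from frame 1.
none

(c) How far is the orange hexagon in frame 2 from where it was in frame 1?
6.8

The orange hexagon moved from (9.5, 10.8) to (13.1, 5.0), a distance of √(3.6² + 5.8²) ≈ 6.8.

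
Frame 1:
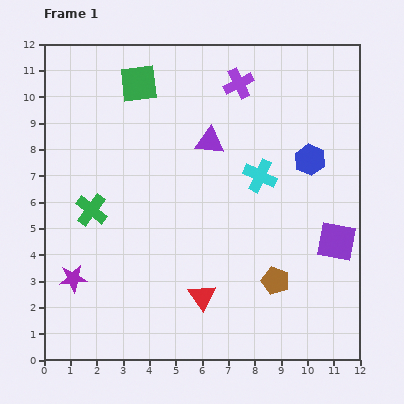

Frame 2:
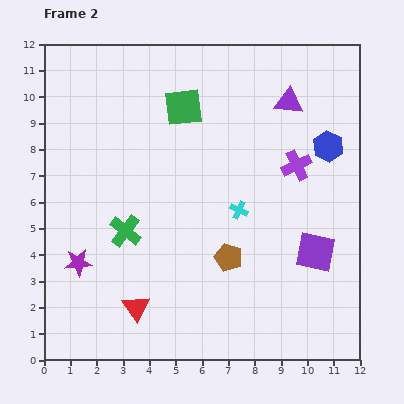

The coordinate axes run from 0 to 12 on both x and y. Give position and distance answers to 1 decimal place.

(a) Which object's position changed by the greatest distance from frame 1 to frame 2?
the purple cross

(moved 3.8; next 3.4)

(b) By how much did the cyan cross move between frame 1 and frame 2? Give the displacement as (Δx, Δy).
(-0.8, -1.3)

The cyan cross was at (8.2, 7.0) in frame 1 and (7.4, 5.7) in frame 2.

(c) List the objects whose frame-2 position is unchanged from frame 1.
none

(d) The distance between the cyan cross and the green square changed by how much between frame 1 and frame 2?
-1.4

Distance in frame 1: 5.8. Distance in frame 2: 4.4.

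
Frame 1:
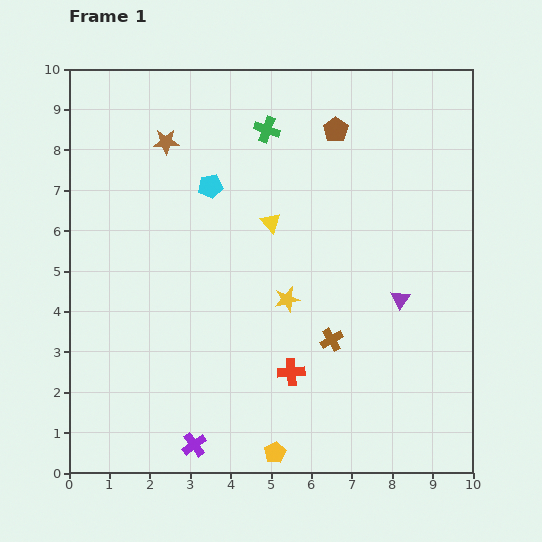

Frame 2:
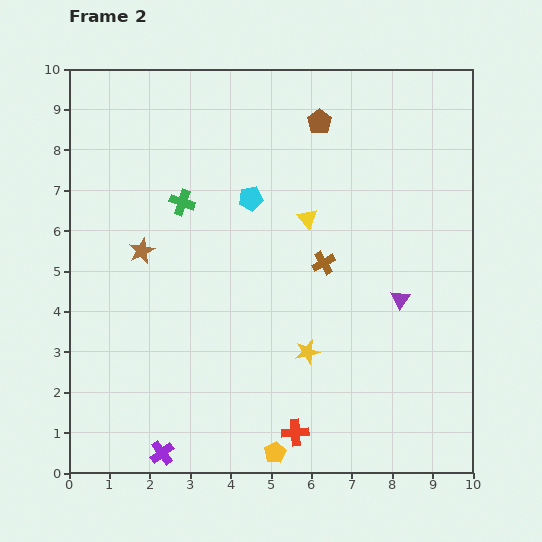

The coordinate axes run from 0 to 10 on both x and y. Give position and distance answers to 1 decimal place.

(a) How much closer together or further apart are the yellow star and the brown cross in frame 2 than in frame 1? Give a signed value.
+0.7

Distance in frame 1: 1.5. Distance in frame 2: 2.2.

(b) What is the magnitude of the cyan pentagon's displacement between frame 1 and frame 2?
1.0

The cyan pentagon moved from (3.5, 7.1) to (4.5, 6.8), a distance of √(1.0² + 0.3²) ≈ 1.0.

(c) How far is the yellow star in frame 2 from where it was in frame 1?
1.4

The yellow star moved from (5.4, 4.3) to (5.9, 3.0), a distance of √(0.5² + 1.3²) ≈ 1.4.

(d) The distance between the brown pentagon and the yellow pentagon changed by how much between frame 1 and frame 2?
+0.2

Distance in frame 1: 8.1. Distance in frame 2: 8.3.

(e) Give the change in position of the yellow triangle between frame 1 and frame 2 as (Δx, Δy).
(0.9, 0.1)

The yellow triangle was at (5.0, 6.2) in frame 1 and (5.9, 6.3) in frame 2.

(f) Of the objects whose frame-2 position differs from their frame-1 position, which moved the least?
the brown pentagon

(moved 0.4)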